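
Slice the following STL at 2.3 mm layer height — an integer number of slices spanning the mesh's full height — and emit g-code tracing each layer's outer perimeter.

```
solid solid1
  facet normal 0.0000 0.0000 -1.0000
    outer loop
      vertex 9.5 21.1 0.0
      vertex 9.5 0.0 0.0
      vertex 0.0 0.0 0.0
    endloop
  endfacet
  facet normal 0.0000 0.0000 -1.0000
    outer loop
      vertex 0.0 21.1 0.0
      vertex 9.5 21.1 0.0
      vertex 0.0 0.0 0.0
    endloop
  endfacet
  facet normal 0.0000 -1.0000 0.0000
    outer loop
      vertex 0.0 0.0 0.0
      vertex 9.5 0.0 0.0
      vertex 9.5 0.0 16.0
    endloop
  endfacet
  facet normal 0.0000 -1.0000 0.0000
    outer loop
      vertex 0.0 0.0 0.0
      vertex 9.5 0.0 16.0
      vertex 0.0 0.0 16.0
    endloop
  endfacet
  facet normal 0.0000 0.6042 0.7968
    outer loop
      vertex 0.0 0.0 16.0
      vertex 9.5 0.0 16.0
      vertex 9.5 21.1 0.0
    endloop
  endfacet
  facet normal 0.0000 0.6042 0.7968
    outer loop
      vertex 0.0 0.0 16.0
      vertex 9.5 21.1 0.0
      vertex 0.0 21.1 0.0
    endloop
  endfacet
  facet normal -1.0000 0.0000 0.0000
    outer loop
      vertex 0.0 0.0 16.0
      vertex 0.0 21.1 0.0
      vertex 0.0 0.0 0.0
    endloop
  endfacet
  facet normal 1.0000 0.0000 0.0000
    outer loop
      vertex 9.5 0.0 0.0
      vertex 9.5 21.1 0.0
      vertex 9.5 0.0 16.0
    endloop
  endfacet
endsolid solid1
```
; perimeter-only toolpath
G21 ; units = mm
G90 ; absolute positioning
G28 ; home
; layer 1
G0 Z2.3
G0 X0.0 Y0.0
G1 X9.5 Y0.0
G1 X9.5 Y18.1
G1 X0.0 Y18.1
G1 X0.0 Y0.0
; layer 2
G0 Z4.6
G0 X0.0 Y0.0
G1 X9.5 Y0.0
G1 X9.5 Y15.1
G1 X0.0 Y15.1
G1 X0.0 Y0.0
; layer 3
G0 Z6.9
G0 X0.0 Y0.0
G1 X9.5 Y0.0
G1 X9.5 Y12.1
G1 X0.0 Y12.1
G1 X0.0 Y0.0
; layer 4
G0 Z9.1
G0 X0.0 Y0.0
G1 X9.5 Y0.0
G1 X9.5 Y9.0
G1 X0.0 Y9.0
G1 X0.0 Y0.0
; layer 5
G0 Z11.4
G0 X0.0 Y0.0
G1 X9.5 Y0.0
G1 X9.5 Y6.0
G1 X0.0 Y6.0
G1 X0.0 Y0.0
; layer 6
G0 Z13.7
G0 X0.0 Y0.0
G1 X9.5 Y0.0
G1 X9.5 Y3.0
G1 X0.0 Y3.0
G1 X0.0 Y0.0
M2 ; end

The solid is a wedge (ramp): 9.5 × 21.1 mm base, rising to 16 mm along the y=0 edge and sloping linearly to z=0 at y=21.1. Slicing at Δz = 2.3 mm — 7 equal slices spanning the solid's height, so layer i sits at z = i·h/7 — gives 6 non-empty perimeters. Each is a 4-segment closed polygon; G0 lifts to the layer z and rapids to the start vertex, then G1 traces the edges. The cross-section shrinks linearly with z (the slice at the apex is degenerate and omitted).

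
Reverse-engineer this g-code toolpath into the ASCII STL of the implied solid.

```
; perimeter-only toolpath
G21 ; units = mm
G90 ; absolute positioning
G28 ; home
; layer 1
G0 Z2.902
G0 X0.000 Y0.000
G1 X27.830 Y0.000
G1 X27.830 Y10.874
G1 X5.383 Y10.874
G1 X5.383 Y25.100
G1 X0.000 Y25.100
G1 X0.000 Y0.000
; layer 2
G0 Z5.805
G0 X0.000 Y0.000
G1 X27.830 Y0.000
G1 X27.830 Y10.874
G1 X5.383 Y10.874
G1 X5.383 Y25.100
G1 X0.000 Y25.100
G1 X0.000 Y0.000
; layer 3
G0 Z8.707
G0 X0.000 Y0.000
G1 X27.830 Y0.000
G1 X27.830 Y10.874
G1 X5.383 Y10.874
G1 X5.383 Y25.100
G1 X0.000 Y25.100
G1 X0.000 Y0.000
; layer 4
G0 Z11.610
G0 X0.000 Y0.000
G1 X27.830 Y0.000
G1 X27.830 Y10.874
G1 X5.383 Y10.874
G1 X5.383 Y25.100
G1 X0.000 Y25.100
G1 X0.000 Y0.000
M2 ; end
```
solid part
  facet normal 0.0000 0.0000 -1.0000
    outer loop
      vertex 27.830 10.874 0.000
      vertex 27.830 0.000 0.000
      vertex 0.000 0.000 0.000
    endloop
  endfacet
  facet normal 0.0000 0.0000 -1.0000
    outer loop
      vertex 5.383 10.874 0.000
      vertex 27.830 10.874 0.000
      vertex 0.000 0.000 0.000
    endloop
  endfacet
  facet normal 0.0000 0.0000 -1.0000
    outer loop
      vertex 5.383 25.100 0.000
      vertex 5.383 10.874 0.000
      vertex 0.000 0.000 0.000
    endloop
  endfacet
  facet normal 0.0000 0.0000 -1.0000
    outer loop
      vertex 0.000 25.100 0.000
      vertex 5.383 25.100 0.000
      vertex 0.000 0.000 0.000
    endloop
  endfacet
  facet normal 0.0000 0.0000 1.0000
    outer loop
      vertex 0.000 0.000 11.610
      vertex 27.830 0.000 11.610
      vertex 27.830 10.874 11.610
    endloop
  endfacet
  facet normal 0.0000 0.0000 1.0000
    outer loop
      vertex 0.000 0.000 11.610
      vertex 27.830 10.874 11.610
      vertex 5.383 10.874 11.610
    endloop
  endfacet
  facet normal 0.0000 0.0000 1.0000
    outer loop
      vertex 0.000 0.000 11.610
      vertex 5.383 10.874 11.610
      vertex 5.383 25.100 11.610
    endloop
  endfacet
  facet normal 0.0000 0.0000 1.0000
    outer loop
      vertex 0.000 0.000 11.610
      vertex 5.383 25.100 11.610
      vertex 0.000 25.100 11.610
    endloop
  endfacet
  facet normal 0.0000 -1.0000 0.0000
    outer loop
      vertex 0.000 0.000 0.000
      vertex 27.830 0.000 0.000
      vertex 27.830 0.000 11.610
    endloop
  endfacet
  facet normal 0.0000 -1.0000 0.0000
    outer loop
      vertex 0.000 0.000 0.000
      vertex 27.830 0.000 11.610
      vertex 0.000 0.000 11.610
    endloop
  endfacet
  facet normal 1.0000 0.0000 0.0000
    outer loop
      vertex 27.830 0.000 0.000
      vertex 27.830 10.874 0.000
      vertex 27.830 10.874 11.610
    endloop
  endfacet
  facet normal 1.0000 0.0000 0.0000
    outer loop
      vertex 27.830 0.000 0.000
      vertex 27.830 10.874 11.610
      vertex 27.830 0.000 11.610
    endloop
  endfacet
  facet normal 0.0000 1.0000 0.0000
    outer loop
      vertex 27.830 10.874 0.000
      vertex 5.383 10.874 0.000
      vertex 5.383 10.874 11.610
    endloop
  endfacet
  facet normal 0.0000 1.0000 0.0000
    outer loop
      vertex 27.830 10.874 0.000
      vertex 5.383 10.874 11.610
      vertex 27.830 10.874 11.610
    endloop
  endfacet
  facet normal 1.0000 0.0000 0.0000
    outer loop
      vertex 5.383 10.874 0.000
      vertex 5.383 25.100 0.000
      vertex 5.383 25.100 11.610
    endloop
  endfacet
  facet normal 1.0000 0.0000 0.0000
    outer loop
      vertex 5.383 10.874 0.000
      vertex 5.383 25.100 11.610
      vertex 5.383 10.874 11.610
    endloop
  endfacet
  facet normal 0.0000 1.0000 0.0000
    outer loop
      vertex 5.383 25.100 0.000
      vertex 0.000 25.100 0.000
      vertex 0.000 25.100 11.610
    endloop
  endfacet
  facet normal 0.0000 1.0000 0.0000
    outer loop
      vertex 5.383 25.100 0.000
      vertex 0.000 25.100 11.610
      vertex 5.383 25.100 11.610
    endloop
  endfacet
  facet normal -1.0000 0.0000 0.0000
    outer loop
      vertex 0.000 25.100 0.000
      vertex 0.000 0.000 0.000
      vertex 0.000 0.000 11.610
    endloop
  endfacet
  facet normal -1.0000 0.0000 0.0000
    outer loop
      vertex 0.000 25.100 0.000
      vertex 0.000 0.000 11.610
      vertex 0.000 25.100 11.610
    endloop
  endfacet
endsolid part

The G0 Z moves step by Δz≈2.902 mm. Every layer's G1 loop is the same polygon, so the solid is a straight extrusion of it from z=0 to z≈11.6. Closing with flat bottom and top caps and triangulating gives 20 facets — an L-shaped prism: outer 27.8 × 25.1 mm, arm thicknesses ≈ 10.9 mm (horizontal) and 5.38 mm (vertical), extruded 11.6 mm in z.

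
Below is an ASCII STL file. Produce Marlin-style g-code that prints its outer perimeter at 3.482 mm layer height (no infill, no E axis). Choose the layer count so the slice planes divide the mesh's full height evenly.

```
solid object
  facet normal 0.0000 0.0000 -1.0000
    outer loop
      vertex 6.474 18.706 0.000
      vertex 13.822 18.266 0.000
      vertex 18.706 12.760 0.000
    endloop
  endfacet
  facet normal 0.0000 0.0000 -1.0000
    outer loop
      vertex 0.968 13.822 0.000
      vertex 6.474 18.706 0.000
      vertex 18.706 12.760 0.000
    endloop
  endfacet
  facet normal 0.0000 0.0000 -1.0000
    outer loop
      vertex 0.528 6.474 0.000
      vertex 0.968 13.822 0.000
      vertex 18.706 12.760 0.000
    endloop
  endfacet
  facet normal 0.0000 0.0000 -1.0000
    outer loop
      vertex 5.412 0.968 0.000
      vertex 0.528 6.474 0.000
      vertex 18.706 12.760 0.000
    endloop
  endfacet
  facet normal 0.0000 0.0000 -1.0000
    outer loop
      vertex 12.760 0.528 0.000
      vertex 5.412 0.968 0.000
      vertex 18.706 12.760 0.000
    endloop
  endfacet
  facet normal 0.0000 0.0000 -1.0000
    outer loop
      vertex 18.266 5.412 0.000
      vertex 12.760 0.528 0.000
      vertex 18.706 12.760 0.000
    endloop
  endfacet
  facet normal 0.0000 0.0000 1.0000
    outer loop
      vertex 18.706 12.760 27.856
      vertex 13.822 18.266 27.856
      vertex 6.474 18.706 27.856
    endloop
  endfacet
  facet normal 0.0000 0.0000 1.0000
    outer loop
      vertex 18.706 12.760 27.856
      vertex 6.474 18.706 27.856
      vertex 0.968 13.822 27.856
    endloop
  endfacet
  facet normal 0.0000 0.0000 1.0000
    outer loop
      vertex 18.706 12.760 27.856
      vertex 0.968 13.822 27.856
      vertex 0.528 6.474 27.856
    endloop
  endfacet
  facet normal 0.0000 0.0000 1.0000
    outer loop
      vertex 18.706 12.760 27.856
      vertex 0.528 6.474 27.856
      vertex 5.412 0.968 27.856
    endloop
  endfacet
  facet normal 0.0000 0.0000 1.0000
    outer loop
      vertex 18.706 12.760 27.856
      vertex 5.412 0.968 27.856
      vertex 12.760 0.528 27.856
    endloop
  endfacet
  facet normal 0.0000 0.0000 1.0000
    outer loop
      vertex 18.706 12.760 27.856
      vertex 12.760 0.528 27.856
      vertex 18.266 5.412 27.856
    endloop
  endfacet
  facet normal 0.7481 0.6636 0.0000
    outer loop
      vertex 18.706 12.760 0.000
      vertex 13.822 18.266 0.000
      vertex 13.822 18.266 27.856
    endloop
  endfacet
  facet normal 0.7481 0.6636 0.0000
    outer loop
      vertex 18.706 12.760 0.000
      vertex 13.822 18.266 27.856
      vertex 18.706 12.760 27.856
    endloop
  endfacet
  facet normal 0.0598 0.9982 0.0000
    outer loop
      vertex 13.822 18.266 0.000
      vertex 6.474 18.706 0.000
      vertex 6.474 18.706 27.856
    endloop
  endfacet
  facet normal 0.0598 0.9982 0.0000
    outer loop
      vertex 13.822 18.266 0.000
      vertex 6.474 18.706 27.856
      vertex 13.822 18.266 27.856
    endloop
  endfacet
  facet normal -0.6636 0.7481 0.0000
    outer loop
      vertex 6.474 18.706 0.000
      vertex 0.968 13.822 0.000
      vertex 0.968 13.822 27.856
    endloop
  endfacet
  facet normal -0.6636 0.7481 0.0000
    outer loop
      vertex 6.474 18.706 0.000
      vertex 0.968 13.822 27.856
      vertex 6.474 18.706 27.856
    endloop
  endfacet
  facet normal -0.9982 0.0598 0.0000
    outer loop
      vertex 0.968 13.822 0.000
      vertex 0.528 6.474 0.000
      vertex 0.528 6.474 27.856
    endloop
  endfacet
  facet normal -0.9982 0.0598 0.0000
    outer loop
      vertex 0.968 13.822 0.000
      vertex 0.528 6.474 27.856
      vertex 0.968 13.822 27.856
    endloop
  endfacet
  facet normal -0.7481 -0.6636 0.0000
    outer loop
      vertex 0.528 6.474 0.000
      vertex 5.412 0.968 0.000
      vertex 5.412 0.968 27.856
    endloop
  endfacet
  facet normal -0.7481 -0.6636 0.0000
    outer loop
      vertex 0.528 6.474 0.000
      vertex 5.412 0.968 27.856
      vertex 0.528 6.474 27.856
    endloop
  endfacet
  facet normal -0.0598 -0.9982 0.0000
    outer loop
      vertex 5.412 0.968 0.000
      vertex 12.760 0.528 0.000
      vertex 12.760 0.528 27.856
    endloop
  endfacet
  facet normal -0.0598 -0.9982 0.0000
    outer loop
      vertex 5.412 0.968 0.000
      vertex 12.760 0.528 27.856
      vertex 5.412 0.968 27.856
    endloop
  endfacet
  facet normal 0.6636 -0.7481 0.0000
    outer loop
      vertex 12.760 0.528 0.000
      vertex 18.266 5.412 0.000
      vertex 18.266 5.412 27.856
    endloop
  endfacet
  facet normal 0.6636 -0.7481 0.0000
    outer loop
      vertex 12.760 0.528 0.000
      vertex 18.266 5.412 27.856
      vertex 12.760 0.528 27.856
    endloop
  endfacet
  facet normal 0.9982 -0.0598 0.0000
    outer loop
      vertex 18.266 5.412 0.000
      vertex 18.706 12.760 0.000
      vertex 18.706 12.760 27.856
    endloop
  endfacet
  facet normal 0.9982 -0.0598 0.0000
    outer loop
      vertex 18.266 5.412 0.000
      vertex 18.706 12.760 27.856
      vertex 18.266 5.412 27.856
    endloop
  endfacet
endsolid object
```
; perimeter-only toolpath
G21 ; units = mm
G90 ; absolute positioning
G28 ; home
; layer 1
G0 Z3.482
G0 X18.706 Y12.760
G1 X13.822 Y18.266
G1 X6.474 Y18.706
G1 X0.968 Y13.822
G1 X0.528 Y6.474
G1 X5.412 Y0.968
G1 X12.760 Y0.528
G1 X18.266 Y5.412
G1 X18.706 Y12.760
; layer 2
G0 Z6.964
G0 X18.706 Y12.760
G1 X13.822 Y18.266
G1 X6.474 Y18.706
G1 X0.968 Y13.822
G1 X0.528 Y6.474
G1 X5.412 Y0.968
G1 X12.760 Y0.528
G1 X18.266 Y5.412
G1 X18.706 Y12.760
; layer 3
G0 Z10.446
G0 X18.706 Y12.760
G1 X13.822 Y18.266
G1 X6.474 Y18.706
G1 X0.968 Y13.822
G1 X0.528 Y6.474
G1 X5.412 Y0.968
G1 X12.760 Y0.528
G1 X18.266 Y5.412
G1 X18.706 Y12.760
; layer 4
G0 Z13.928
G0 X18.706 Y12.760
G1 X13.822 Y18.266
G1 X6.474 Y18.706
G1 X0.968 Y13.822
G1 X0.528 Y6.474
G1 X5.412 Y0.968
G1 X12.760 Y0.528
G1 X18.266 Y5.412
G1 X18.706 Y12.760
; layer 5
G0 Z17.410
G0 X18.706 Y12.760
G1 X13.822 Y18.266
G1 X6.474 Y18.706
G1 X0.968 Y13.822
G1 X0.528 Y6.474
G1 X5.412 Y0.968
G1 X12.760 Y0.528
G1 X18.266 Y5.412
G1 X18.706 Y12.760
; layer 6
G0 Z20.892
G0 X18.706 Y12.760
G1 X13.822 Y18.266
G1 X6.474 Y18.706
G1 X0.968 Y13.822
G1 X0.528 Y6.474
G1 X5.412 Y0.968
G1 X12.760 Y0.528
G1 X18.266 Y5.412
G1 X18.706 Y12.760
; layer 7
G0 Z24.374
G0 X18.706 Y12.760
G1 X13.822 Y18.266
G1 X6.474 Y18.706
G1 X0.968 Y13.822
G1 X0.528 Y6.474
G1 X5.412 Y0.968
G1 X12.760 Y0.528
G1 X18.266 Y5.412
G1 X18.706 Y12.760
; layer 8
G0 Z27.856
G0 X18.706 Y12.760
G1 X13.822 Y18.266
G1 X6.474 Y18.706
G1 X0.968 Y13.822
G1 X0.528 Y6.474
G1 X5.412 Y0.968
G1 X12.760 Y0.528
G1 X18.266 Y5.412
G1 X18.706 Y12.760
M2 ; end

The solid is a regular 8-sided prism (a cylinder approximated with 8 flat sides), circumscribed radius ≈ 9.62 mm, height ≈ 27.9 mm. Slicing at Δz = 3.482 mm — 8 equal slices spanning the solid's height, so layer i sits at z = i·h/8 — gives 8 non-empty perimeters. Each is a 8-segment closed polygon; G0 lifts to the layer z and rapids to the start vertex, then G1 traces the edges.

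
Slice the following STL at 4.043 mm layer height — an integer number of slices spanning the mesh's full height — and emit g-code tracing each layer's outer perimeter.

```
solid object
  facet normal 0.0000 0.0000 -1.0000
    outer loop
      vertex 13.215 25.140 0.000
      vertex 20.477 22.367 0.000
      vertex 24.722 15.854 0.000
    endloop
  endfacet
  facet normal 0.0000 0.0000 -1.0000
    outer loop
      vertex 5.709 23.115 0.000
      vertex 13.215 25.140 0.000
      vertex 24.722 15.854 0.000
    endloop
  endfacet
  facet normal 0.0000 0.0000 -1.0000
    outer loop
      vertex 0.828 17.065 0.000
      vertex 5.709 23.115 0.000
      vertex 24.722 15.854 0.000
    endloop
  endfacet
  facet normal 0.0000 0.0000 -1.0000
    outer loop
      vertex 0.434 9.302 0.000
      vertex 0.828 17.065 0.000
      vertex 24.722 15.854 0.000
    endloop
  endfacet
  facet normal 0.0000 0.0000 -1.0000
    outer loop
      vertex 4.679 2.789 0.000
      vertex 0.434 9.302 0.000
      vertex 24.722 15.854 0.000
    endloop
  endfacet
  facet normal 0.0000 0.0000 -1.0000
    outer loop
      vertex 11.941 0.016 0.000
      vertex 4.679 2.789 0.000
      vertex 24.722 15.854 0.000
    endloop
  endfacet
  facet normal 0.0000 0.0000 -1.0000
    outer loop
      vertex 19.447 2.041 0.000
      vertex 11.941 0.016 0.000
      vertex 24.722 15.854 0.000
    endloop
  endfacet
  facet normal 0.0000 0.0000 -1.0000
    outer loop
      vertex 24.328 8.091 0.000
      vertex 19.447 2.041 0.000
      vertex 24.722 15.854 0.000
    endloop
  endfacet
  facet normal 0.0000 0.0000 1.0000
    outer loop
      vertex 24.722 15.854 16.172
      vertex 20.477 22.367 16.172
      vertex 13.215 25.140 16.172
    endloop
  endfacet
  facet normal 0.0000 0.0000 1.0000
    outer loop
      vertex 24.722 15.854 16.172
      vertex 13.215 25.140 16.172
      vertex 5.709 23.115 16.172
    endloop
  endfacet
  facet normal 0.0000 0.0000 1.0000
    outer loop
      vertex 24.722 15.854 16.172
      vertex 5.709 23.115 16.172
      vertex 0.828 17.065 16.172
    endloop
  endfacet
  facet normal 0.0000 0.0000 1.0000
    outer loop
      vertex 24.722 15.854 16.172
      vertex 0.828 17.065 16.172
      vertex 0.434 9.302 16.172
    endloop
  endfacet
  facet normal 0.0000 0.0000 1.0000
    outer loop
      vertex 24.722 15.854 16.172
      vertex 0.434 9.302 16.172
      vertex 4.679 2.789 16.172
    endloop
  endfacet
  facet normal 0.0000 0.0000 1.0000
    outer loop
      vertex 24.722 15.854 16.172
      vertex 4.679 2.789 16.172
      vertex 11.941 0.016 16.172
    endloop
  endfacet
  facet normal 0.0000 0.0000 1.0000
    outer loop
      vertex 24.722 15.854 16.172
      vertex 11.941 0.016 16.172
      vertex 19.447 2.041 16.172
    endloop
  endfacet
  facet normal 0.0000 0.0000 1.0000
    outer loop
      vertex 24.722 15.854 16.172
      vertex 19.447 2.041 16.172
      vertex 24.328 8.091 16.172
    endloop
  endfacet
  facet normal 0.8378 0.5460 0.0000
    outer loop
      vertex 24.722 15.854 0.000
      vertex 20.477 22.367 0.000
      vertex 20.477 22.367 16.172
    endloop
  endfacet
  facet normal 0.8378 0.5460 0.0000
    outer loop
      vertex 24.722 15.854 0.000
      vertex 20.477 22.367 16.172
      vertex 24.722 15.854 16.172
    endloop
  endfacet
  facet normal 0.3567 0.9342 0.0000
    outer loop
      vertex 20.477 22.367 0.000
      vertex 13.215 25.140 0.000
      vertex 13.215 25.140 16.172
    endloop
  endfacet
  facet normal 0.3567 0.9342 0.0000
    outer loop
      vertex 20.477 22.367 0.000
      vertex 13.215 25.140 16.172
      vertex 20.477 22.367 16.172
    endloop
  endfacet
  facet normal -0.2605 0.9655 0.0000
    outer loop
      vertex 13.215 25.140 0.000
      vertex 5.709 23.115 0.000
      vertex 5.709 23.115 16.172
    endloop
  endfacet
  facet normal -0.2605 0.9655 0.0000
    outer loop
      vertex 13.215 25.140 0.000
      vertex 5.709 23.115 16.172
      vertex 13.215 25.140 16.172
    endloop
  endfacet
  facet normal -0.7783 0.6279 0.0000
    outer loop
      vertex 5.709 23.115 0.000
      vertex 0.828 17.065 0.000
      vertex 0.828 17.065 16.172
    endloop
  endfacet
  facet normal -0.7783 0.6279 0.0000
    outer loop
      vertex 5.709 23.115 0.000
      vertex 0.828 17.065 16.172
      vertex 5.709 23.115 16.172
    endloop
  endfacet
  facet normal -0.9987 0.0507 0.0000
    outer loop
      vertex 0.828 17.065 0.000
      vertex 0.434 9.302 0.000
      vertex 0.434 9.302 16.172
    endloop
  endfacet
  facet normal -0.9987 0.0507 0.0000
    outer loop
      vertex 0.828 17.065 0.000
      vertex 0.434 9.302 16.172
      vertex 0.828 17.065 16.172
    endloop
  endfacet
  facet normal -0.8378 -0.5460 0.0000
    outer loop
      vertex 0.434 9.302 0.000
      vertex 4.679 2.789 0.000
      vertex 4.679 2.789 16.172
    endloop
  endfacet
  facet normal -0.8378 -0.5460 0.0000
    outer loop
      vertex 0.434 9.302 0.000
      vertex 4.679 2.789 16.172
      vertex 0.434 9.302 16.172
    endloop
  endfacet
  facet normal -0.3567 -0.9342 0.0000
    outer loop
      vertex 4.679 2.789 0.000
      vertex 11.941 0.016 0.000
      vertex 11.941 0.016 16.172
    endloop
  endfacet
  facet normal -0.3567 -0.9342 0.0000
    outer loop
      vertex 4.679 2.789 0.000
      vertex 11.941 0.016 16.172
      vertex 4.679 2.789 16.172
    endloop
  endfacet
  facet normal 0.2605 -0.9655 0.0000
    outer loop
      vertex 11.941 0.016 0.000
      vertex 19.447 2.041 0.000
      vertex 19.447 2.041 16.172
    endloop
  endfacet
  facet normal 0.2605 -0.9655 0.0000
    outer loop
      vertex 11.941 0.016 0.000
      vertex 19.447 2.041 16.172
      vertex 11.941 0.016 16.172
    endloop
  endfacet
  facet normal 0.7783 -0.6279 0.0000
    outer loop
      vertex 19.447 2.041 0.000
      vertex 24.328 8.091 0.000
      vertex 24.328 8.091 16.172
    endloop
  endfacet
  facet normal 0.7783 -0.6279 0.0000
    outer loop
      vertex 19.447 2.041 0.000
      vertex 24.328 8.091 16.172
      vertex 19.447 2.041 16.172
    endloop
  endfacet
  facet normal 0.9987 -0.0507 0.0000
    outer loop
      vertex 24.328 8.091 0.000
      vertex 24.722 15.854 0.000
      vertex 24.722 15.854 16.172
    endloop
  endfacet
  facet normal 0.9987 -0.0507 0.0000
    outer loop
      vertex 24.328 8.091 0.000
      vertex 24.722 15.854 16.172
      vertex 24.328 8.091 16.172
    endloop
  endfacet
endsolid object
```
; perimeter-only toolpath
G21 ; units = mm
G90 ; absolute positioning
G28 ; home
; layer 1
G0 Z4.043
G0 X24.722 Y15.854
G1 X20.477 Y22.367
G1 X13.215 Y25.140
G1 X5.709 Y23.115
G1 X0.828 Y17.065
G1 X0.434 Y9.302
G1 X4.679 Y2.789
G1 X11.941 Y0.016
G1 X19.447 Y2.041
G1 X24.328 Y8.091
G1 X24.722 Y15.854
; layer 2
G0 Z8.086
G0 X24.722 Y15.854
G1 X20.477 Y22.367
G1 X13.215 Y25.140
G1 X5.709 Y23.115
G1 X0.828 Y17.065
G1 X0.434 Y9.302
G1 X4.679 Y2.789
G1 X11.941 Y0.016
G1 X19.447 Y2.041
G1 X24.328 Y8.091
G1 X24.722 Y15.854
; layer 3
G0 Z12.129
G0 X24.722 Y15.854
G1 X20.477 Y22.367
G1 X13.215 Y25.140
G1 X5.709 Y23.115
G1 X0.828 Y17.065
G1 X0.434 Y9.302
G1 X4.679 Y2.789
G1 X11.941 Y0.016
G1 X19.447 Y2.041
G1 X24.328 Y8.091
G1 X24.722 Y15.854
; layer 4
G0 Z16.172
G0 X24.722 Y15.854
G1 X20.477 Y22.367
G1 X13.215 Y25.140
G1 X5.709 Y23.115
G1 X0.828 Y17.065
G1 X0.434 Y9.302
G1 X4.679 Y2.789
G1 X11.941 Y0.016
G1 X19.447 Y2.041
G1 X24.328 Y8.091
G1 X24.722 Y15.854
M2 ; end

The solid is a regular 10-sided prism (a cylinder approximated with 10 flat sides), circumscribed radius ≈ 12.6 mm, height ≈ 16.2 mm. Slicing at Δz = 4.043 mm — 4 equal slices spanning the solid's height, so layer i sits at z = i·h/4 — gives 4 non-empty perimeters. Each is a 10-segment closed polygon; G0 lifts to the layer z and rapids to the start vertex, then G1 traces the edges.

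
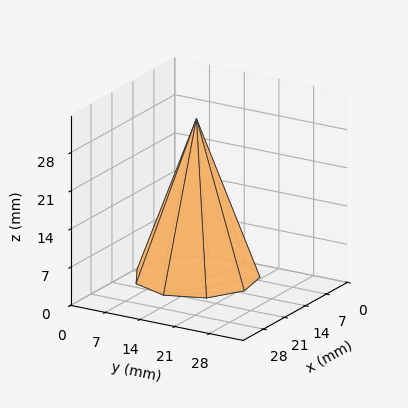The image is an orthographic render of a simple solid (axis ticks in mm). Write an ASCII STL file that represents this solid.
Reading the render: the shape is a regular 9-sided pyramid, base circumscribed radius ≈ 11 mm, apex at z ≈ 29 mm (dimensions read to the nearest mm from the axis ticks). For the STL, each face is triangulated and given an outward normal.

solid part
  facet normal 0.0000 0.0000 -1.0000
    outer loop
      vertex 12.9 21.8 0.0
      vertex 19.4 18.1 0.0
      vertex 22.0 11.0 0.0
    endloop
  endfacet
  facet normal 0.0000 0.0000 -1.0000
    outer loop
      vertex 5.5 20.5 0.0
      vertex 12.9 21.8 0.0
      vertex 22.0 11.0 0.0
    endloop
  endfacet
  facet normal 0.0000 0.0000 -1.0000
    outer loop
      vertex 0.7 14.8 0.0
      vertex 5.5 20.5 0.0
      vertex 22.0 11.0 0.0
    endloop
  endfacet
  facet normal 0.0000 0.0000 -1.0000
    outer loop
      vertex 0.7 7.2 0.0
      vertex 0.7 14.8 0.0
      vertex 22.0 11.0 0.0
    endloop
  endfacet
  facet normal 0.0000 0.0000 -1.0000
    outer loop
      vertex 5.5 1.5 0.0
      vertex 0.7 7.2 0.0
      vertex 22.0 11.0 0.0
    endloop
  endfacet
  facet normal 0.0000 0.0000 -1.0000
    outer loop
      vertex 12.9 0.2 0.0
      vertex 5.5 1.5 0.0
      vertex 22.0 11.0 0.0
    endloop
  endfacet
  facet normal 0.0000 0.0000 -1.0000
    outer loop
      vertex 19.4 3.9 0.0
      vertex 12.9 0.2 0.0
      vertex 22.0 11.0 0.0
    endloop
  endfacet
  facet normal 0.8846 0.3239 0.3355
    outer loop
      vertex 22.0 11.0 0.0
      vertex 19.4 18.1 0.0
      vertex 11.0 11.0 29.0
    endloop
  endfacet
  facet normal 0.4660 0.8187 0.3354
    outer loop
      vertex 19.4 18.1 0.0
      vertex 12.9 21.8 0.0
      vertex 11.0 11.0 29.0
    endloop
  endfacet
  facet normal -0.1630 0.9280 0.3349
    outer loop
      vertex 12.9 21.8 0.0
      vertex 5.5 20.5 0.0
      vertex 11.0 11.0 29.0
    endloop
  endfacet
  facet normal -0.7206 0.6068 0.3354
    outer loop
      vertex 5.5 20.5 0.0
      vertex 0.7 14.8 0.0
      vertex 11.0 11.0 29.0
    endloop
  endfacet
  facet normal -0.9423 0.0000 0.3347
    outer loop
      vertex 0.7 14.8 0.0
      vertex 0.7 7.2 0.0
      vertex 11.0 11.0 29.0
    endloop
  endfacet
  facet normal -0.7206 -0.6068 0.3354
    outer loop
      vertex 0.7 7.2 0.0
      vertex 5.5 1.5 0.0
      vertex 11.0 11.0 29.0
    endloop
  endfacet
  facet normal -0.1630 -0.9280 0.3349
    outer loop
      vertex 5.5 1.5 0.0
      vertex 12.9 0.2 0.0
      vertex 11.0 11.0 29.0
    endloop
  endfacet
  facet normal 0.4660 -0.8187 0.3354
    outer loop
      vertex 12.9 0.2 0.0
      vertex 19.4 3.9 0.0
      vertex 11.0 11.0 29.0
    endloop
  endfacet
  facet normal 0.8846 -0.3239 0.3355
    outer loop
      vertex 19.4 3.9 0.0
      vertex 22.0 11.0 0.0
      vertex 11.0 11.0 29.0
    endloop
  endfacet
endsolid part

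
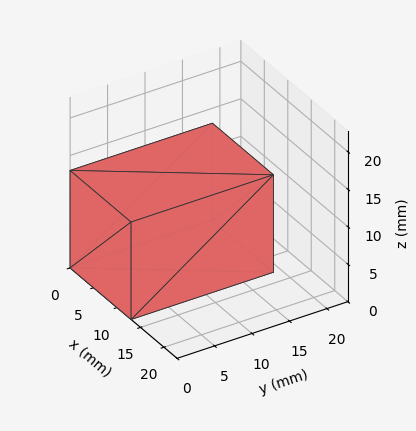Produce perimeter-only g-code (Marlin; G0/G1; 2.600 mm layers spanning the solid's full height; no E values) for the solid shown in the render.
Reading the render: the shape is a rectangular box, roughly 13 × 19 mm footprint and 13 mm tall (dimensions read to the nearest mm from the axis ticks). For the g-code, the solid's height is divided into equal slices at the stated Δz and each level perimeter traced with G1 moves after a G0 lift.

; perimeter-only toolpath
G21 ; units = mm
G90 ; absolute positioning
G28 ; home
; layer 1
G0 Z2.600
G0 X0.000 Y0.000
G1 X13.000 Y0.000
G1 X13.000 Y19.000
G1 X0.000 Y19.000
G1 X0.000 Y0.000
; layer 2
G0 Z5.200
G0 X0.000 Y0.000
G1 X13.000 Y0.000
G1 X13.000 Y19.000
G1 X0.000 Y19.000
G1 X0.000 Y0.000
; layer 3
G0 Z7.800
G0 X0.000 Y0.000
G1 X13.000 Y0.000
G1 X13.000 Y19.000
G1 X0.000 Y19.000
G1 X0.000 Y0.000
; layer 4
G0 Z10.400
G0 X0.000 Y0.000
G1 X13.000 Y0.000
G1 X13.000 Y19.000
G1 X0.000 Y19.000
G1 X0.000 Y0.000
; layer 5
G0 Z13.000
G0 X0.000 Y0.000
G1 X13.000 Y0.000
G1 X13.000 Y19.000
G1 X0.000 Y19.000
G1 X0.000 Y0.000
M2 ; end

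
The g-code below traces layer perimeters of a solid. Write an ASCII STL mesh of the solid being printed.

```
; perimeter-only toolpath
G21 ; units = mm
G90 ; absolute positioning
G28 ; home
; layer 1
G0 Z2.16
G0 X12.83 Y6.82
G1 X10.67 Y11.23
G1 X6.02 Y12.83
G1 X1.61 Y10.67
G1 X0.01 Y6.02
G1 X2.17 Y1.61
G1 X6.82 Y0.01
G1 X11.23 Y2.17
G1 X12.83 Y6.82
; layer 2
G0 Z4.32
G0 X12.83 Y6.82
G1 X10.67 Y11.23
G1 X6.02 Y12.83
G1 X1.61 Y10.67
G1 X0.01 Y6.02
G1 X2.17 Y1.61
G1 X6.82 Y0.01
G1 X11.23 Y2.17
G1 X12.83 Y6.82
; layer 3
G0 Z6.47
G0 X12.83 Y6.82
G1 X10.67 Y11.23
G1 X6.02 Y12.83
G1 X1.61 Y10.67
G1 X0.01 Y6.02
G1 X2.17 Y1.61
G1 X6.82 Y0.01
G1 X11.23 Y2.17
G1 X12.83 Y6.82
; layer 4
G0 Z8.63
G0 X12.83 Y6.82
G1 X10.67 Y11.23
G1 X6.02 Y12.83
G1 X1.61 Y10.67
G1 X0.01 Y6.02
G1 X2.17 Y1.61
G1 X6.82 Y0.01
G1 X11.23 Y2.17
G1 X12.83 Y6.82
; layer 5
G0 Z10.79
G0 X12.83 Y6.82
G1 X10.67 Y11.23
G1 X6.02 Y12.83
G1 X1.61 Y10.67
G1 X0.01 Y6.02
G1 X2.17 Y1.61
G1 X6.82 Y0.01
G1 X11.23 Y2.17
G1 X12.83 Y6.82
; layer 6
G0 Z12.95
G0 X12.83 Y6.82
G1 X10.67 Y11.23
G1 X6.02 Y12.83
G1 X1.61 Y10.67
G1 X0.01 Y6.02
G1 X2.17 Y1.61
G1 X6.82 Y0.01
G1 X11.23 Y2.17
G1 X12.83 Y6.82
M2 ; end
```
solid part
  facet normal 0.0000 0.0000 -1.0000
    outer loop
      vertex 6.02 12.83 0.00
      vertex 10.67 11.23 0.00
      vertex 12.83 6.82 0.00
    endloop
  endfacet
  facet normal 0.0000 0.0000 -1.0000
    outer loop
      vertex 1.61 10.67 0.00
      vertex 6.02 12.83 0.00
      vertex 12.83 6.82 0.00
    endloop
  endfacet
  facet normal 0.0000 0.0000 -1.0000
    outer loop
      vertex 0.01 6.02 0.00
      vertex 1.61 10.67 0.00
      vertex 12.83 6.82 0.00
    endloop
  endfacet
  facet normal 0.0000 0.0000 -1.0000
    outer loop
      vertex 2.17 1.61 0.00
      vertex 0.01 6.02 0.00
      vertex 12.83 6.82 0.00
    endloop
  endfacet
  facet normal 0.0000 0.0000 -1.0000
    outer loop
      vertex 6.82 0.01 0.00
      vertex 2.17 1.61 0.00
      vertex 12.83 6.82 0.00
    endloop
  endfacet
  facet normal 0.0000 0.0000 -1.0000
    outer loop
      vertex 11.23 2.17 0.00
      vertex 6.82 0.01 0.00
      vertex 12.83 6.82 0.00
    endloop
  endfacet
  facet normal 0.0000 0.0000 1.0000
    outer loop
      vertex 12.83 6.82 12.95
      vertex 10.67 11.23 12.95
      vertex 6.02 12.83 12.95
    endloop
  endfacet
  facet normal 0.0000 0.0000 1.0000
    outer loop
      vertex 12.83 6.82 12.95
      vertex 6.02 12.83 12.95
      vertex 1.61 10.67 12.95
    endloop
  endfacet
  facet normal 0.0000 0.0000 1.0000
    outer loop
      vertex 12.83 6.82 12.95
      vertex 1.61 10.67 12.95
      vertex 0.01 6.02 12.95
    endloop
  endfacet
  facet normal 0.0000 0.0000 1.0000
    outer loop
      vertex 12.83 6.82 12.95
      vertex 0.01 6.02 12.95
      vertex 2.17 1.61 12.95
    endloop
  endfacet
  facet normal 0.0000 0.0000 1.0000
    outer loop
      vertex 12.83 6.82 12.95
      vertex 2.17 1.61 12.95
      vertex 6.82 0.01 12.95
    endloop
  endfacet
  facet normal 0.0000 0.0000 1.0000
    outer loop
      vertex 12.83 6.82 12.95
      vertex 6.82 0.01 12.95
      vertex 11.23 2.17 12.95
    endloop
  endfacet
  facet normal 0.8981 0.4399 0.0000
    outer loop
      vertex 12.83 6.82 0.00
      vertex 10.67 11.23 0.00
      vertex 10.67 11.23 12.95
    endloop
  endfacet
  facet normal 0.8981 0.4399 0.0000
    outer loop
      vertex 12.83 6.82 0.00
      vertex 10.67 11.23 12.95
      vertex 12.83 6.82 12.95
    endloop
  endfacet
  facet normal 0.3254 0.9456 0.0000
    outer loop
      vertex 10.67 11.23 0.00
      vertex 6.02 12.83 0.00
      vertex 6.02 12.83 12.95
    endloop
  endfacet
  facet normal 0.3254 0.9456 0.0000
    outer loop
      vertex 10.67 11.23 0.00
      vertex 6.02 12.83 12.95
      vertex 10.67 11.23 12.95
    endloop
  endfacet
  facet normal -0.4399 0.8981 0.0000
    outer loop
      vertex 6.02 12.83 0.00
      vertex 1.61 10.67 0.00
      vertex 1.61 10.67 12.95
    endloop
  endfacet
  facet normal -0.4399 0.8981 0.0000
    outer loop
      vertex 6.02 12.83 0.00
      vertex 1.61 10.67 12.95
      vertex 6.02 12.83 12.95
    endloop
  endfacet
  facet normal -0.9456 0.3254 0.0000
    outer loop
      vertex 1.61 10.67 0.00
      vertex 0.01 6.02 0.00
      vertex 0.01 6.02 12.95
    endloop
  endfacet
  facet normal -0.9456 0.3254 0.0000
    outer loop
      vertex 1.61 10.67 0.00
      vertex 0.01 6.02 12.95
      vertex 1.61 10.67 12.95
    endloop
  endfacet
  facet normal -0.8981 -0.4399 0.0000
    outer loop
      vertex 0.01 6.02 0.00
      vertex 2.17 1.61 0.00
      vertex 2.17 1.61 12.95
    endloop
  endfacet
  facet normal -0.8981 -0.4399 0.0000
    outer loop
      vertex 0.01 6.02 0.00
      vertex 2.17 1.61 12.95
      vertex 0.01 6.02 12.95
    endloop
  endfacet
  facet normal -0.3254 -0.9456 0.0000
    outer loop
      vertex 2.17 1.61 0.00
      vertex 6.82 0.01 0.00
      vertex 6.82 0.01 12.95
    endloop
  endfacet
  facet normal -0.3254 -0.9456 0.0000
    outer loop
      vertex 2.17 1.61 0.00
      vertex 6.82 0.01 12.95
      vertex 2.17 1.61 12.95
    endloop
  endfacet
  facet normal 0.4399 -0.8981 0.0000
    outer loop
      vertex 6.82 0.01 0.00
      vertex 11.23 2.17 0.00
      vertex 11.23 2.17 12.95
    endloop
  endfacet
  facet normal 0.4399 -0.8981 0.0000
    outer loop
      vertex 6.82 0.01 0.00
      vertex 11.23 2.17 12.95
      vertex 6.82 0.01 12.95
    endloop
  endfacet
  facet normal 0.9456 -0.3254 0.0000
    outer loop
      vertex 11.23 2.17 0.00
      vertex 12.83 6.82 0.00
      vertex 12.83 6.82 12.95
    endloop
  endfacet
  facet normal 0.9456 -0.3254 0.0000
    outer loop
      vertex 11.23 2.17 0.00
      vertex 12.83 6.82 12.95
      vertex 11.23 2.17 12.95
    endloop
  endfacet
endsolid part

The G0 Z moves step by Δz≈2.16 mm. Every layer's G1 loop is the same polygon, so the solid is a straight extrusion of it from z=0 to z≈12.9. Closing with flat bottom and top caps and triangulating gives 28 facets — a regular 8-sided prism (a cylinder approximated with 8 flat sides), circumscribed radius ≈ 6.42 mm, height ≈ 12.9 mm.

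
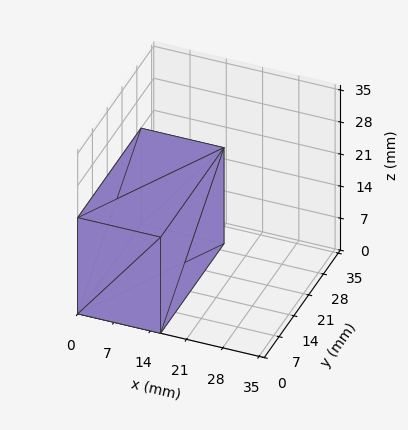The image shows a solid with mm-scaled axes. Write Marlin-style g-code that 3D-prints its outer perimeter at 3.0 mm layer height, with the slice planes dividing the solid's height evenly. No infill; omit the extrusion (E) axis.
Reading the render: the shape is a rectangular box, roughly 16 × 30 mm footprint and 21 mm tall (dimensions read to the nearest mm from the axis ticks). For the g-code, the solid's height is divided into equal slices at the stated Δz and each level perimeter traced with G1 moves after a G0 lift.

; perimeter-only toolpath
G21 ; units = mm
G90 ; absolute positioning
G28 ; home
; layer 1
G0 Z3.0
G0 X0.0 Y0.0
G1 X16.0 Y0.0
G1 X16.0 Y30.0
G1 X0.0 Y30.0
G1 X0.0 Y0.0
; layer 2
G0 Z6.0
G0 X0.0 Y0.0
G1 X16.0 Y0.0
G1 X16.0 Y30.0
G1 X0.0 Y30.0
G1 X0.0 Y0.0
; layer 3
G0 Z9.0
G0 X0.0 Y0.0
G1 X16.0 Y0.0
G1 X16.0 Y30.0
G1 X0.0 Y30.0
G1 X0.0 Y0.0
; layer 4
G0 Z12.0
G0 X0.0 Y0.0
G1 X16.0 Y0.0
G1 X16.0 Y30.0
G1 X0.0 Y30.0
G1 X0.0 Y0.0
; layer 5
G0 Z15.0
G0 X0.0 Y0.0
G1 X16.0 Y0.0
G1 X16.0 Y30.0
G1 X0.0 Y30.0
G1 X0.0 Y0.0
; layer 6
G0 Z18.0
G0 X0.0 Y0.0
G1 X16.0 Y0.0
G1 X16.0 Y30.0
G1 X0.0 Y30.0
G1 X0.0 Y0.0
; layer 7
G0 Z21.0
G0 X0.0 Y0.0
G1 X16.0 Y0.0
G1 X16.0 Y30.0
G1 X0.0 Y30.0
G1 X0.0 Y0.0
M2 ; end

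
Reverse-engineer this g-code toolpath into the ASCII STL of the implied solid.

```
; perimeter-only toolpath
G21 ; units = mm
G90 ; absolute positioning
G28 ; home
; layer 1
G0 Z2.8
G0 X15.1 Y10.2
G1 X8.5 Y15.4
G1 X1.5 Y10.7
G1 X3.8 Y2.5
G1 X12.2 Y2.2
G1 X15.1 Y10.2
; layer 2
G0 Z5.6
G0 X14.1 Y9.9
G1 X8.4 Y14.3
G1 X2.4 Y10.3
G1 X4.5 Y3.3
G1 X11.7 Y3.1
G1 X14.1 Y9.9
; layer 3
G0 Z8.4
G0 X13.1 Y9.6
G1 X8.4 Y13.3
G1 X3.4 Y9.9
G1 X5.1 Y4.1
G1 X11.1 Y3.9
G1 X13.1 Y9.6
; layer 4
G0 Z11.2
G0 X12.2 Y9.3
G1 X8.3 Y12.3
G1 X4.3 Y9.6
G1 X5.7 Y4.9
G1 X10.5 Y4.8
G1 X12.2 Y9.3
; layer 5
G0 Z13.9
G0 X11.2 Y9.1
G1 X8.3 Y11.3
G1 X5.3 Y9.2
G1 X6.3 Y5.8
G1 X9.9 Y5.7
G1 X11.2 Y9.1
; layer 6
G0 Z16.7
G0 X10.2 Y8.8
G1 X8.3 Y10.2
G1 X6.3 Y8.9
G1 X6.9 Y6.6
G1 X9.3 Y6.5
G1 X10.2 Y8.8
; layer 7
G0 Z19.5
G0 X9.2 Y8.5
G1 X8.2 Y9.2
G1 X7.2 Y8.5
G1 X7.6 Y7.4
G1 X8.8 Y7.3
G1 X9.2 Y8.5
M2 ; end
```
solid part
  facet normal 0.0000 0.0000 -1.0000
    outer loop
      vertex 0.5 11.0 0.0
      vertex 8.5 16.4 0.0
      vertex 16.1 10.5 0.0
    endloop
  endfacet
  facet normal 0.0000 0.0000 -1.0000
    outer loop
      vertex 3.2 1.7 0.0
      vertex 0.5 11.0 0.0
      vertex 16.1 10.5 0.0
    endloop
  endfacet
  facet normal 0.0000 0.0000 -1.0000
    outer loop
      vertex 12.8 1.4 0.0
      vertex 3.2 1.7 0.0
      vertex 16.1 10.5 0.0
    endloop
  endfacet
  facet normal 0.5876 0.7569 0.2862
    outer loop
      vertex 16.1 10.5 0.0
      vertex 8.5 16.4 0.0
      vertex 8.2 8.2 22.3
    endloop
  endfacet
  facet normal -0.5363 0.7945 0.2849
    outer loop
      vertex 8.5 16.4 0.0
      vertex 0.5 11.0 0.0
      vertex 8.2 8.2 22.3
    endloop
  endfacet
  facet normal -0.9207 -0.2673 0.2843
    outer loop
      vertex 0.5 11.0 0.0
      vertex 3.2 1.7 0.0
      vertex 8.2 8.2 22.3
    endloop
  endfacet
  facet normal -0.0299 -0.9578 0.2859
    outer loop
      vertex 3.2 1.7 0.0
      vertex 12.8 1.4 0.0
      vertex 8.2 8.2 22.3
    endloop
  endfacet
  facet normal 0.9010 -0.3267 0.2855
    outer loop
      vertex 12.8 1.4 0.0
      vertex 16.1 10.5 0.0
      vertex 8.2 8.2 22.3
    endloop
  endfacet
endsolid part

The G0 Z moves step by Δz≈2.8 mm. The G1 loops shrink linearly with z, so the solid tapers from its base footprint up to z≈22.3. Closing with a flat bottom cap and the tapered top and triangulating gives 8 facets — a regular 5-sided pyramid, base circumscribed radius ≈ 8.2 mm, apex at z ≈ 22.3 mm.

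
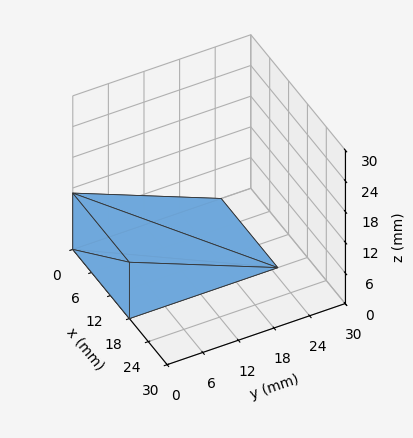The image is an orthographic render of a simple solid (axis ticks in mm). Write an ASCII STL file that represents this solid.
Reading the render: the shape is a wedge (ramp): 18 × 25 mm base, rising to 11 mm along the y=0 edge and sloping linearly to z=0 at y=25 (dimensions read to the nearest mm from the axis ticks). For the STL, each face is triangulated and given an outward normal.

solid part
  facet normal 0.0000 0.0000 -1.0000
    outer loop
      vertex 18.00 25.00 0.00
      vertex 18.00 0.00 0.00
      vertex 0.00 0.00 0.00
    endloop
  endfacet
  facet normal 0.0000 0.0000 -1.0000
    outer loop
      vertex 0.00 25.00 0.00
      vertex 18.00 25.00 0.00
      vertex 0.00 0.00 0.00
    endloop
  endfacet
  facet normal 0.0000 -1.0000 0.0000
    outer loop
      vertex 0.00 0.00 0.00
      vertex 18.00 0.00 0.00
      vertex 18.00 0.00 11.00
    endloop
  endfacet
  facet normal 0.0000 -1.0000 0.0000
    outer loop
      vertex 0.00 0.00 0.00
      vertex 18.00 0.00 11.00
      vertex 0.00 0.00 11.00
    endloop
  endfacet
  facet normal 0.0000 0.4027 0.9153
    outer loop
      vertex 0.00 0.00 11.00
      vertex 18.00 0.00 11.00
      vertex 18.00 25.00 0.00
    endloop
  endfacet
  facet normal 0.0000 0.4027 0.9153
    outer loop
      vertex 0.00 0.00 11.00
      vertex 18.00 25.00 0.00
      vertex 0.00 25.00 0.00
    endloop
  endfacet
  facet normal -1.0000 0.0000 0.0000
    outer loop
      vertex 0.00 0.00 11.00
      vertex 0.00 25.00 0.00
      vertex 0.00 0.00 0.00
    endloop
  endfacet
  facet normal 1.0000 0.0000 0.0000
    outer loop
      vertex 18.00 0.00 0.00
      vertex 18.00 25.00 0.00
      vertex 18.00 0.00 11.00
    endloop
  endfacet
endsolid part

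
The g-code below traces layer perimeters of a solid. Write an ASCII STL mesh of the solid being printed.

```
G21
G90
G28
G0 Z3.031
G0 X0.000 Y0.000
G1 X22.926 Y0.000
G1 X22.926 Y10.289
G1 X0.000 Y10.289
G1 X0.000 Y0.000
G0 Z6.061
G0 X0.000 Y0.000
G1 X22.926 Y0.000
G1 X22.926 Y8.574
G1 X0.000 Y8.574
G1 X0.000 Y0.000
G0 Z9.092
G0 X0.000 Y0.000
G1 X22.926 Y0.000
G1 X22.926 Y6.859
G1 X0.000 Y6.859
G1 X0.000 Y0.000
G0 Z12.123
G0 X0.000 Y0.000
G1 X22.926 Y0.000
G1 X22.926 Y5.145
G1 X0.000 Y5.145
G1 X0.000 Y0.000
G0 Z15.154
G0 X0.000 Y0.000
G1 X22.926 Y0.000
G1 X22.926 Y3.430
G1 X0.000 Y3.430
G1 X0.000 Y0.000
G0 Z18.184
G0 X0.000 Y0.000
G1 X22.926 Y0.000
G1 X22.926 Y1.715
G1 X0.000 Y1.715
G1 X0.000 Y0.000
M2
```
solid part
  facet normal 0.0000 0.0000 -1.0000
    outer loop
      vertex 22.926 12.004 0.000
      vertex 22.926 0.000 0.000
      vertex 0.000 0.000 0.000
    endloop
  endfacet
  facet normal 0.0000 0.0000 -1.0000
    outer loop
      vertex 0.000 12.004 0.000
      vertex 22.926 12.004 0.000
      vertex 0.000 0.000 0.000
    endloop
  endfacet
  facet normal 0.0000 -1.0000 0.0000
    outer loop
      vertex 0.000 0.000 0.000
      vertex 22.926 0.000 0.000
      vertex 22.926 0.000 21.215
    endloop
  endfacet
  facet normal 0.0000 -1.0000 0.0000
    outer loop
      vertex 0.000 0.000 0.000
      vertex 22.926 0.000 21.215
      vertex 0.000 0.000 21.215
    endloop
  endfacet
  facet normal 0.0000 0.8703 0.4925
    outer loop
      vertex 0.000 0.000 21.215
      vertex 22.926 0.000 21.215
      vertex 22.926 12.004 0.000
    endloop
  endfacet
  facet normal 0.0000 0.8703 0.4925
    outer loop
      vertex 0.000 0.000 21.215
      vertex 22.926 12.004 0.000
      vertex 0.000 12.004 0.000
    endloop
  endfacet
  facet normal -1.0000 0.0000 0.0000
    outer loop
      vertex 0.000 0.000 21.215
      vertex 0.000 12.004 0.000
      vertex 0.000 0.000 0.000
    endloop
  endfacet
  facet normal 1.0000 0.0000 0.0000
    outer loop
      vertex 22.926 0.000 0.000
      vertex 22.926 12.004 0.000
      vertex 22.926 0.000 21.215
    endloop
  endfacet
endsolid part

The G0 Z moves step by Δz≈3.031 mm. The G1 loops shrink linearly with z, so the solid tapers from its base footprint up to z≈21.2. Closing with a flat bottom cap and the tapered top and triangulating gives 8 facets — a wedge (ramp): 22.9 × 12 mm base, rising to 21.2 mm along the y=0 edge and sloping linearly to z=0 at y=12.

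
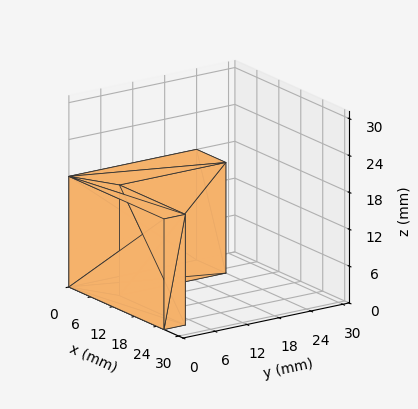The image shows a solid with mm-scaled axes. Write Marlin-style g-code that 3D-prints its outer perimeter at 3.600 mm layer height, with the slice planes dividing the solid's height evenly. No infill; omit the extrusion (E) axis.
Reading the render: the shape is an L-shaped prism: outer 26 × 24 mm, arm thicknesses ≈ 4 mm (horizontal) and 8 mm (vertical), extruded 18 mm in z (dimensions read to the nearest mm from the axis ticks). For the g-code, the solid's height is divided into equal slices at the stated Δz and each level perimeter traced with G1 moves after a G0 lift.

; perimeter-only toolpath
G21 ; units = mm
G90 ; absolute positioning
G28 ; home
; layer 1
G0 Z3.600
G0 X0.000 Y0.000
G1 X26.000 Y0.000
G1 X26.000 Y4.000
G1 X8.000 Y4.000
G1 X8.000 Y24.000
G1 X0.000 Y24.000
G1 X0.000 Y0.000
; layer 2
G0 Z7.200
G0 X0.000 Y0.000
G1 X26.000 Y0.000
G1 X26.000 Y4.000
G1 X8.000 Y4.000
G1 X8.000 Y24.000
G1 X0.000 Y24.000
G1 X0.000 Y0.000
; layer 3
G0 Z10.800
G0 X0.000 Y0.000
G1 X26.000 Y0.000
G1 X26.000 Y4.000
G1 X8.000 Y4.000
G1 X8.000 Y24.000
G1 X0.000 Y24.000
G1 X0.000 Y0.000
; layer 4
G0 Z14.400
G0 X0.000 Y0.000
G1 X26.000 Y0.000
G1 X26.000 Y4.000
G1 X8.000 Y4.000
G1 X8.000 Y24.000
G1 X0.000 Y24.000
G1 X0.000 Y0.000
; layer 5
G0 Z18.000
G0 X0.000 Y0.000
G1 X26.000 Y0.000
G1 X26.000 Y4.000
G1 X8.000 Y4.000
G1 X8.000 Y24.000
G1 X0.000 Y24.000
G1 X0.000 Y0.000
M2 ; end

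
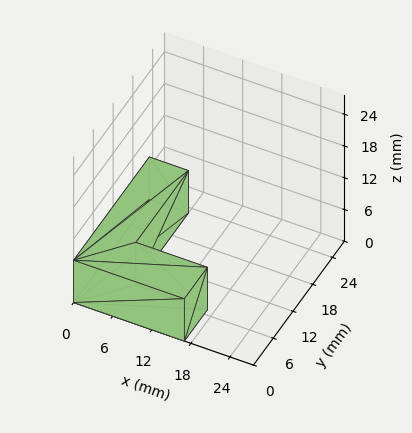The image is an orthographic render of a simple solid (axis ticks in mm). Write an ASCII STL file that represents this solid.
Reading the render: the shape is an L-shaped prism: outer 17 × 23 mm, arm thicknesses ≈ 7 mm (horizontal) and 6 mm (vertical), extruded 8 mm in z (dimensions read to the nearest mm from the axis ticks). For the STL, each face is triangulated and given an outward normal.

solid part
  facet normal 0.0000 0.0000 -1.0000
    outer loop
      vertex 17.000 7.000 0.000
      vertex 17.000 0.000 0.000
      vertex 0.000 0.000 0.000
    endloop
  endfacet
  facet normal 0.0000 0.0000 -1.0000
    outer loop
      vertex 6.000 7.000 0.000
      vertex 17.000 7.000 0.000
      vertex 0.000 0.000 0.000
    endloop
  endfacet
  facet normal 0.0000 0.0000 -1.0000
    outer loop
      vertex 6.000 23.000 0.000
      vertex 6.000 7.000 0.000
      vertex 0.000 0.000 0.000
    endloop
  endfacet
  facet normal 0.0000 0.0000 -1.0000
    outer loop
      vertex 0.000 23.000 0.000
      vertex 6.000 23.000 0.000
      vertex 0.000 0.000 0.000
    endloop
  endfacet
  facet normal 0.0000 0.0000 1.0000
    outer loop
      vertex 0.000 0.000 8.000
      vertex 17.000 0.000 8.000
      vertex 17.000 7.000 8.000
    endloop
  endfacet
  facet normal 0.0000 0.0000 1.0000
    outer loop
      vertex 0.000 0.000 8.000
      vertex 17.000 7.000 8.000
      vertex 6.000 7.000 8.000
    endloop
  endfacet
  facet normal 0.0000 0.0000 1.0000
    outer loop
      vertex 0.000 0.000 8.000
      vertex 6.000 7.000 8.000
      vertex 6.000 23.000 8.000
    endloop
  endfacet
  facet normal 0.0000 0.0000 1.0000
    outer loop
      vertex 0.000 0.000 8.000
      vertex 6.000 23.000 8.000
      vertex 0.000 23.000 8.000
    endloop
  endfacet
  facet normal 0.0000 -1.0000 0.0000
    outer loop
      vertex 0.000 0.000 0.000
      vertex 17.000 0.000 0.000
      vertex 17.000 0.000 8.000
    endloop
  endfacet
  facet normal 0.0000 -1.0000 0.0000
    outer loop
      vertex 0.000 0.000 0.000
      vertex 17.000 0.000 8.000
      vertex 0.000 0.000 8.000
    endloop
  endfacet
  facet normal 1.0000 0.0000 0.0000
    outer loop
      vertex 17.000 0.000 0.000
      vertex 17.000 7.000 0.000
      vertex 17.000 7.000 8.000
    endloop
  endfacet
  facet normal 1.0000 0.0000 0.0000
    outer loop
      vertex 17.000 0.000 0.000
      vertex 17.000 7.000 8.000
      vertex 17.000 0.000 8.000
    endloop
  endfacet
  facet normal 0.0000 1.0000 0.0000
    outer loop
      vertex 17.000 7.000 0.000
      vertex 6.000 7.000 0.000
      vertex 6.000 7.000 8.000
    endloop
  endfacet
  facet normal 0.0000 1.0000 0.0000
    outer loop
      vertex 17.000 7.000 0.000
      vertex 6.000 7.000 8.000
      vertex 17.000 7.000 8.000
    endloop
  endfacet
  facet normal 1.0000 0.0000 0.0000
    outer loop
      vertex 6.000 7.000 0.000
      vertex 6.000 23.000 0.000
      vertex 6.000 23.000 8.000
    endloop
  endfacet
  facet normal 1.0000 0.0000 0.0000
    outer loop
      vertex 6.000 7.000 0.000
      vertex 6.000 23.000 8.000
      vertex 6.000 7.000 8.000
    endloop
  endfacet
  facet normal 0.0000 1.0000 0.0000
    outer loop
      vertex 6.000 23.000 0.000
      vertex 0.000 23.000 0.000
      vertex 0.000 23.000 8.000
    endloop
  endfacet
  facet normal 0.0000 1.0000 0.0000
    outer loop
      vertex 6.000 23.000 0.000
      vertex 0.000 23.000 8.000
      vertex 6.000 23.000 8.000
    endloop
  endfacet
  facet normal -1.0000 0.0000 0.0000
    outer loop
      vertex 0.000 23.000 0.000
      vertex 0.000 0.000 0.000
      vertex 0.000 0.000 8.000
    endloop
  endfacet
  facet normal -1.0000 0.0000 0.0000
    outer loop
      vertex 0.000 23.000 0.000
      vertex 0.000 0.000 8.000
      vertex 0.000 23.000 8.000
    endloop
  endfacet
endsolid part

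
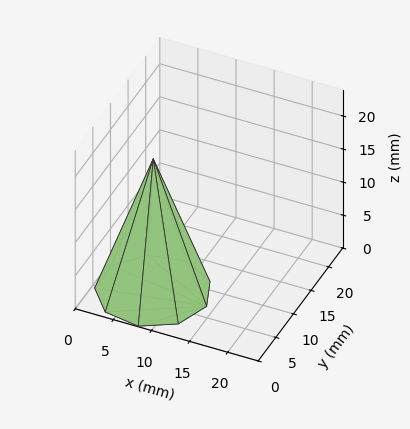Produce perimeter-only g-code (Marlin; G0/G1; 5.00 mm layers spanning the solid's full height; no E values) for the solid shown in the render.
Reading the render: the shape is a regular 9-sided pyramid, base circumscribed radius ≈ 7 mm, apex at z ≈ 20 mm (dimensions read to the nearest mm from the axis ticks). For the g-code, the solid's height is divided into equal slices at the stated Δz and each level perimeter traced with G1 moves after a G0 lift.

; perimeter-only toolpath
G21 ; units = mm
G90 ; absolute positioning
G28 ; home
; layer 1
G0 Z5.00
G0 X12.25 Y7.00
G1 X11.02 Y10.38
G1 X7.92 Y12.17
G1 X4.38 Y11.54
G1 X2.06 Y8.79
G1 X2.06 Y5.21
G1 X4.38 Y2.46
G1 X7.92 Y1.83
G1 X11.02 Y3.62
G1 X12.25 Y7.00
; layer 2
G0 Z10.00
G0 X10.50 Y7.00
G1 X9.68 Y9.25
G1 X7.61 Y10.45
G1 X5.25 Y10.03
G1 X3.71 Y8.20
G1 X3.71 Y5.80
G1 X5.25 Y3.97
G1 X7.61 Y3.56
G1 X9.68 Y4.75
G1 X10.50 Y7.00
; layer 3
G0 Z15.00
G0 X8.75 Y7.00
G1 X8.34 Y8.12
G1 X7.30 Y8.72
G1 X6.12 Y8.52
G1 X5.36 Y7.60
G1 X5.36 Y6.40
G1 X6.12 Y5.49
G1 X7.30 Y5.28
G1 X8.34 Y5.88
G1 X8.75 Y7.00
M2 ; end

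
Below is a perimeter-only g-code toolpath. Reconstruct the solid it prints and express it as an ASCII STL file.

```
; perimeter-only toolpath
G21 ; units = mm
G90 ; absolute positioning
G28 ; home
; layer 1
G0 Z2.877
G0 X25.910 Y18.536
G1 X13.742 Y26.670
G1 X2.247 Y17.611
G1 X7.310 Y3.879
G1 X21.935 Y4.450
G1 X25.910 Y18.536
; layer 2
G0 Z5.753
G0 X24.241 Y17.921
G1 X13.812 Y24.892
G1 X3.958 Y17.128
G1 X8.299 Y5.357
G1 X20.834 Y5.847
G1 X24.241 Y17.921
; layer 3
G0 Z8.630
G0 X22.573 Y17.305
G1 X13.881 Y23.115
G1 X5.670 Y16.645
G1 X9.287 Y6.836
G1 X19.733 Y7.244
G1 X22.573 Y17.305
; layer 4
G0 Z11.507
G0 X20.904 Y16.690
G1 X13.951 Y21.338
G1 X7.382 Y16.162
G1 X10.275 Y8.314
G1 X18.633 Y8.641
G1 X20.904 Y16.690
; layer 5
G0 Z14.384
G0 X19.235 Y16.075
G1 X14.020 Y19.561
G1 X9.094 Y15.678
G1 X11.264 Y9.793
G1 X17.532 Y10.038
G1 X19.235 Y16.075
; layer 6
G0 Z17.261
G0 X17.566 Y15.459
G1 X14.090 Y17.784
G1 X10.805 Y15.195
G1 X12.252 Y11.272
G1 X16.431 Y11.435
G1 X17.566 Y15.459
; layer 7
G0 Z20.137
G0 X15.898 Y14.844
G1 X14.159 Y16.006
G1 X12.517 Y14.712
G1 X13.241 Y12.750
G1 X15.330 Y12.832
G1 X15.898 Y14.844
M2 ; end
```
solid part
  facet normal 0.0000 0.0000 -1.0000
    outer loop
      vertex 0.535 18.094 0.000
      vertex 13.673 28.447 0.000
      vertex 27.579 19.151 0.000
    endloop
  endfacet
  facet normal 0.0000 0.0000 -1.0000
    outer loop
      vertex 6.322 2.400 0.000
      vertex 0.535 18.094 0.000
      vertex 27.579 19.151 0.000
    endloop
  endfacet
  facet normal 0.0000 0.0000 -1.0000
    outer loop
      vertex 23.036 3.053 0.000
      vertex 6.322 2.400 0.000
      vertex 27.579 19.151 0.000
    endloop
  endfacet
  facet normal 0.4970 0.7435 0.4473
    outer loop
      vertex 27.579 19.151 0.000
      vertex 13.673 28.447 0.000
      vertex 14.229 14.229 23.014
    endloop
  endfacet
  facet normal -0.5536 0.7025 0.4474
    outer loop
      vertex 13.673 28.447 0.000
      vertex 0.535 18.094 0.000
      vertex 14.229 14.229 23.014
    endloop
  endfacet
  facet normal -0.8391 -0.3094 0.4473
    outer loop
      vertex 0.535 18.094 0.000
      vertex 6.322 2.400 0.000
      vertex 14.229 14.229 23.014
    endloop
  endfacet
  facet normal 0.0349 -0.8937 0.4473
    outer loop
      vertex 6.322 2.400 0.000
      vertex 23.036 3.053 0.000
      vertex 14.229 14.229 23.014
    endloop
  endfacet
  facet normal 0.8607 -0.2429 0.4473
    outer loop
      vertex 23.036 3.053 0.000
      vertex 27.579 19.151 0.000
      vertex 14.229 14.229 23.014
    endloop
  endfacet
endsolid part

The G0 Z moves step by Δz≈2.877 mm. The G1 loops shrink linearly with z, so the solid tapers from its base footprint up to z≈23. Closing with a flat bottom cap and the tapered top and triangulating gives 8 facets — a regular 5-sided pyramid, base circumscribed radius ≈ 14.2 mm, apex at z ≈ 23 mm.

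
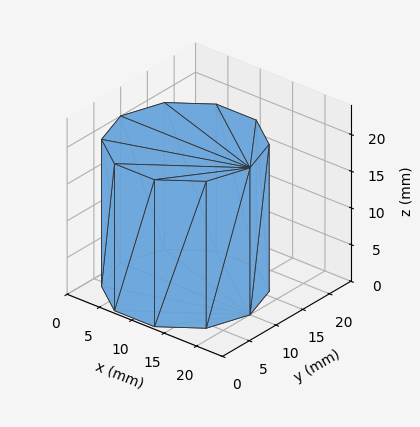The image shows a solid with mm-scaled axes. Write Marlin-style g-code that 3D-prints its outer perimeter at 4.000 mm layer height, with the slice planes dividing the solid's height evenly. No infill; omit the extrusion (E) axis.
Reading the render: the shape is a regular 10-sided prism (a cylinder approximated with 10 flat sides), circumscribed radius ≈ 10 mm, height ≈ 20 mm (dimensions read to the nearest mm from the axis ticks). For the g-code, the solid's height is divided into equal slices at the stated Δz and each level perimeter traced with G1 moves after a G0 lift.

; perimeter-only toolpath
G21 ; units = mm
G90 ; absolute positioning
G28 ; home
; layer 1
G0 Z4.000
G0 X20.000 Y10.000
G1 X18.090 Y15.878
G1 X13.090 Y19.511
G1 X6.910 Y19.511
G1 X1.910 Y15.878
G1 X0.000 Y10.000
G1 X1.910 Y4.122
G1 X6.910 Y0.489
G1 X13.090 Y0.489
G1 X18.090 Y4.122
G1 X20.000 Y10.000
; layer 2
G0 Z8.000
G0 X20.000 Y10.000
G1 X18.090 Y15.878
G1 X13.090 Y19.511
G1 X6.910 Y19.511
G1 X1.910 Y15.878
G1 X0.000 Y10.000
G1 X1.910 Y4.122
G1 X6.910 Y0.489
G1 X13.090 Y0.489
G1 X18.090 Y4.122
G1 X20.000 Y10.000
; layer 3
G0 Z12.000
G0 X20.000 Y10.000
G1 X18.090 Y15.878
G1 X13.090 Y19.511
G1 X6.910 Y19.511
G1 X1.910 Y15.878
G1 X0.000 Y10.000
G1 X1.910 Y4.122
G1 X6.910 Y0.489
G1 X13.090 Y0.489
G1 X18.090 Y4.122
G1 X20.000 Y10.000
; layer 4
G0 Z16.000
G0 X20.000 Y10.000
G1 X18.090 Y15.878
G1 X13.090 Y19.511
G1 X6.910 Y19.511
G1 X1.910 Y15.878
G1 X0.000 Y10.000
G1 X1.910 Y4.122
G1 X6.910 Y0.489
G1 X13.090 Y0.489
G1 X18.090 Y4.122
G1 X20.000 Y10.000
; layer 5
G0 Z20.000
G0 X20.000 Y10.000
G1 X18.090 Y15.878
G1 X13.090 Y19.511
G1 X6.910 Y19.511
G1 X1.910 Y15.878
G1 X0.000 Y10.000
G1 X1.910 Y4.122
G1 X6.910 Y0.489
G1 X13.090 Y0.489
G1 X18.090 Y4.122
G1 X20.000 Y10.000
M2 ; end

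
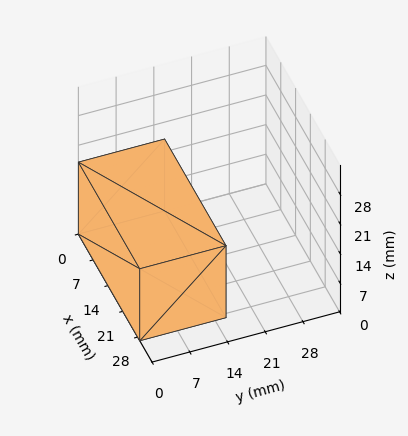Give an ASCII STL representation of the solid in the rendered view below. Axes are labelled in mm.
Reading the render: the shape is a rectangular box, roughly 29 × 16 mm footprint and 17 mm tall (dimensions read to the nearest mm from the axis ticks). For the STL, each face is triangulated and given an outward normal.

solid part
  facet normal 0.0000 0.0000 -1.0000
    outer loop
      vertex 29.00 16.00 0.00
      vertex 29.00 0.00 0.00
      vertex 0.00 0.00 0.00
    endloop
  endfacet
  facet normal 0.0000 0.0000 -1.0000
    outer loop
      vertex 0.00 16.00 0.00
      vertex 29.00 16.00 0.00
      vertex 0.00 0.00 0.00
    endloop
  endfacet
  facet normal 0.0000 0.0000 1.0000
    outer loop
      vertex 0.00 0.00 17.00
      vertex 29.00 0.00 17.00
      vertex 29.00 16.00 17.00
    endloop
  endfacet
  facet normal 0.0000 0.0000 1.0000
    outer loop
      vertex 0.00 0.00 17.00
      vertex 29.00 16.00 17.00
      vertex 0.00 16.00 17.00
    endloop
  endfacet
  facet normal 0.0000 -1.0000 0.0000
    outer loop
      vertex 0.00 0.00 0.00
      vertex 29.00 0.00 0.00
      vertex 29.00 0.00 17.00
    endloop
  endfacet
  facet normal 0.0000 -1.0000 0.0000
    outer loop
      vertex 0.00 0.00 0.00
      vertex 29.00 0.00 17.00
      vertex 0.00 0.00 17.00
    endloop
  endfacet
  facet normal 0.0000 1.0000 0.0000
    outer loop
      vertex 29.00 16.00 17.00
      vertex 29.00 16.00 0.00
      vertex 0.00 16.00 0.00
    endloop
  endfacet
  facet normal 0.0000 1.0000 0.0000
    outer loop
      vertex 0.00 16.00 17.00
      vertex 29.00 16.00 17.00
      vertex 0.00 16.00 0.00
    endloop
  endfacet
  facet normal -1.0000 0.0000 0.0000
    outer loop
      vertex 0.00 16.00 17.00
      vertex 0.00 16.00 0.00
      vertex 0.00 0.00 0.00
    endloop
  endfacet
  facet normal -1.0000 0.0000 0.0000
    outer loop
      vertex 0.00 0.00 17.00
      vertex 0.00 16.00 17.00
      vertex 0.00 0.00 0.00
    endloop
  endfacet
  facet normal 1.0000 0.0000 0.0000
    outer loop
      vertex 29.00 0.00 0.00
      vertex 29.00 16.00 0.00
      vertex 29.00 16.00 17.00
    endloop
  endfacet
  facet normal 1.0000 0.0000 0.0000
    outer loop
      vertex 29.00 0.00 0.00
      vertex 29.00 16.00 17.00
      vertex 29.00 0.00 17.00
    endloop
  endfacet
endsolid part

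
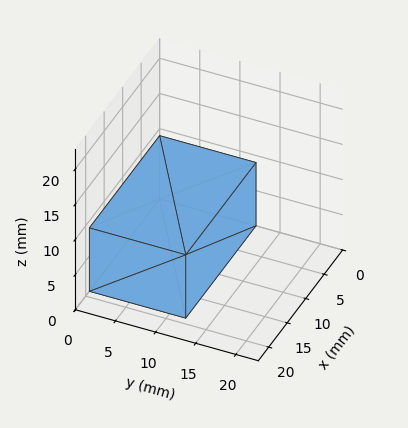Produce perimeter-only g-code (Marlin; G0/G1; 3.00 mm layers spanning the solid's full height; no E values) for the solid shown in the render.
Reading the render: the shape is a rectangular box, roughly 19 × 12 mm footprint and 9 mm tall (dimensions read to the nearest mm from the axis ticks). For the g-code, the solid's height is divided into equal slices at the stated Δz and each level perimeter traced with G1 moves after a G0 lift.

; perimeter-only toolpath
G21 ; units = mm
G90 ; absolute positioning
G28 ; home
; layer 1
G0 Z3.00
G0 X0.00 Y0.00
G1 X19.00 Y0.00
G1 X19.00 Y12.00
G1 X0.00 Y12.00
G1 X0.00 Y0.00
; layer 2
G0 Z6.00
G0 X0.00 Y0.00
G1 X19.00 Y0.00
G1 X19.00 Y12.00
G1 X0.00 Y12.00
G1 X0.00 Y0.00
; layer 3
G0 Z9.00
G0 X0.00 Y0.00
G1 X19.00 Y0.00
G1 X19.00 Y12.00
G1 X0.00 Y12.00
G1 X0.00 Y0.00
M2 ; end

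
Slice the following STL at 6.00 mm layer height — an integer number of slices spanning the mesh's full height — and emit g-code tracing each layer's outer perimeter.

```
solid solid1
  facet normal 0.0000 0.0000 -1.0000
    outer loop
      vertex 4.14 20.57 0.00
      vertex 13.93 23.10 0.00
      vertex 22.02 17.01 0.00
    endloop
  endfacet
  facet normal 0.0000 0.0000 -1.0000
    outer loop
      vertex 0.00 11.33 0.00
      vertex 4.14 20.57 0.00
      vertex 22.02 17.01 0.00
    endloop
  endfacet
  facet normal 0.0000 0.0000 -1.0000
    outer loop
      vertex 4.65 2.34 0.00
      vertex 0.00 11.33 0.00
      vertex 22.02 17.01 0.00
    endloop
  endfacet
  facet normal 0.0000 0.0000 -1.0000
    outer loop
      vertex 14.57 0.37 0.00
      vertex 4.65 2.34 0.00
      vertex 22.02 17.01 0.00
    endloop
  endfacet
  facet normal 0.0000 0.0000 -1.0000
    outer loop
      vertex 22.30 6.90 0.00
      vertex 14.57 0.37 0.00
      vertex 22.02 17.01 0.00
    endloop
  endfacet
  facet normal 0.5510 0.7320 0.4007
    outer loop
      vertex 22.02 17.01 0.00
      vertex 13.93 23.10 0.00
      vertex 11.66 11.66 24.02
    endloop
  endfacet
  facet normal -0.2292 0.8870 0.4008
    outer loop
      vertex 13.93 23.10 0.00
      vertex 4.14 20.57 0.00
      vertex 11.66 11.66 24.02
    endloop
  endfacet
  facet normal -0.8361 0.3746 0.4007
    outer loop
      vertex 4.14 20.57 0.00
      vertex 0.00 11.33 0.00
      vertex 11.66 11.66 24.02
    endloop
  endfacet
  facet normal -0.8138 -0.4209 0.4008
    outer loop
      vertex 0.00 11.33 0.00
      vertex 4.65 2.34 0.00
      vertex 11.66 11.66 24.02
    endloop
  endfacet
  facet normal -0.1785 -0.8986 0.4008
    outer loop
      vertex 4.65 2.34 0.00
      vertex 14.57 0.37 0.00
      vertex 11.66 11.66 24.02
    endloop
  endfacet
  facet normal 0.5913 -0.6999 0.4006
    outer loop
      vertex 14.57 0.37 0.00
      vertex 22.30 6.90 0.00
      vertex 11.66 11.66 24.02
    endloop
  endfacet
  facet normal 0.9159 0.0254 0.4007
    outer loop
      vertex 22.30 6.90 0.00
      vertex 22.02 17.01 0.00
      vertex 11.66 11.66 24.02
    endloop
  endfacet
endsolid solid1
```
; perimeter-only toolpath
G21 ; units = mm
G90 ; absolute positioning
G28 ; home
; layer 1
G0 Z6.00
G0 X19.43 Y15.67
G1 X13.36 Y20.24
G1 X6.02 Y18.34
G1 X2.92 Y11.41
G1 X6.40 Y4.67
G1 X13.84 Y3.19
G1 X19.64 Y8.09
G1 X19.43 Y15.67
; layer 2
G0 Z12.01
G0 X16.84 Y14.34
G1 X12.79 Y17.38
G1 X7.90 Y16.12
G1 X5.83 Y11.50
G1 X8.16 Y7.00
G1 X13.12 Y6.01
G1 X16.98 Y9.28
G1 X16.84 Y14.34
; layer 3
G0 Z18.02
G0 X14.25 Y13.00
G1 X12.23 Y14.52
G1 X9.78 Y13.89
G1 X8.75 Y11.58
G1 X9.91 Y9.33
G1 X12.39 Y8.84
G1 X14.32 Y10.47
G1 X14.25 Y13.00
M2 ; end

The solid is a regular 7-sided pyramid, base circumscribed radius ≈ 11.7 mm, apex at z ≈ 24 mm. Slicing at Δz = 6.00 mm — 4 equal slices spanning the solid's height, so layer i sits at z = i·h/4 — gives 3 non-empty perimeters. Each is a 7-segment closed polygon; G0 lifts to the layer z and rapids to the start vertex, then G1 traces the edges. The cross-section shrinks linearly with z (the slice at the apex is degenerate and omitted).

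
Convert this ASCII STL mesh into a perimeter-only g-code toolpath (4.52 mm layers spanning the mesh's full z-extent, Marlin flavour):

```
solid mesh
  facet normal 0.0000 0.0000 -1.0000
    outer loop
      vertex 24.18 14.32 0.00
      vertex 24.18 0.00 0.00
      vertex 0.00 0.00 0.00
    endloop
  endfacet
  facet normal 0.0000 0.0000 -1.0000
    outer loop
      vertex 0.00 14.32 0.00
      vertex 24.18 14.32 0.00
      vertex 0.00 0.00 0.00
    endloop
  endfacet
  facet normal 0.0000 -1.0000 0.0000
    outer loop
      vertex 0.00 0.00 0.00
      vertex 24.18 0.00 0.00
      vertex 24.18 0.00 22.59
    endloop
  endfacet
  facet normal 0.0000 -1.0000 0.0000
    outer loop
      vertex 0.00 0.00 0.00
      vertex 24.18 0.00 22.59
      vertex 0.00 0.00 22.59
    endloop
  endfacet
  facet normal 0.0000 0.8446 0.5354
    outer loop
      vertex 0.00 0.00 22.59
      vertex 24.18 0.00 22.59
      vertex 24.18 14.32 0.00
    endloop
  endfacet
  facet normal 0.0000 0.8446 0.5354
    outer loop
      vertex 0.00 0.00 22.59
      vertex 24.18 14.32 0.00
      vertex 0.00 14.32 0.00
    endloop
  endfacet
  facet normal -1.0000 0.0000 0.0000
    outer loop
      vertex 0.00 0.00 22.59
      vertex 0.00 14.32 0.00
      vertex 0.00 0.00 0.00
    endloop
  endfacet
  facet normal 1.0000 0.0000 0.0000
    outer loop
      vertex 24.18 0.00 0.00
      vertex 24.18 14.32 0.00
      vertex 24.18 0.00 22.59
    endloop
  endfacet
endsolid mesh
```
; perimeter-only toolpath
G21 ; units = mm
G90 ; absolute positioning
G28 ; home
; layer 1
G0 Z4.52
G0 X0.00 Y0.00
G1 X24.18 Y0.00
G1 X24.18 Y11.46
G1 X0.00 Y11.46
G1 X0.00 Y0.00
; layer 2
G0 Z9.04
G0 X0.00 Y0.00
G1 X24.18 Y0.00
G1 X24.18 Y8.59
G1 X0.00 Y8.59
G1 X0.00 Y0.00
; layer 3
G0 Z13.55
G0 X0.00 Y0.00
G1 X24.18 Y0.00
G1 X24.18 Y5.73
G1 X0.00 Y5.73
G1 X0.00 Y0.00
; layer 4
G0 Z18.07
G0 X0.00 Y0.00
G1 X24.18 Y0.00
G1 X24.18 Y2.86
G1 X0.00 Y2.86
G1 X0.00 Y0.00
M2 ; end

The solid is a wedge (ramp): 24.2 × 14.3 mm base, rising to 22.6 mm along the y=0 edge and sloping linearly to z=0 at y=14.3. Slicing at Δz = 4.52 mm — 5 equal slices spanning the solid's height, so layer i sits at z = i·h/5 — gives 4 non-empty perimeters. Each is a 4-segment closed polygon; G0 lifts to the layer z and rapids to the start vertex, then G1 traces the edges. The cross-section shrinks linearly with z (the slice at the apex is degenerate and omitted).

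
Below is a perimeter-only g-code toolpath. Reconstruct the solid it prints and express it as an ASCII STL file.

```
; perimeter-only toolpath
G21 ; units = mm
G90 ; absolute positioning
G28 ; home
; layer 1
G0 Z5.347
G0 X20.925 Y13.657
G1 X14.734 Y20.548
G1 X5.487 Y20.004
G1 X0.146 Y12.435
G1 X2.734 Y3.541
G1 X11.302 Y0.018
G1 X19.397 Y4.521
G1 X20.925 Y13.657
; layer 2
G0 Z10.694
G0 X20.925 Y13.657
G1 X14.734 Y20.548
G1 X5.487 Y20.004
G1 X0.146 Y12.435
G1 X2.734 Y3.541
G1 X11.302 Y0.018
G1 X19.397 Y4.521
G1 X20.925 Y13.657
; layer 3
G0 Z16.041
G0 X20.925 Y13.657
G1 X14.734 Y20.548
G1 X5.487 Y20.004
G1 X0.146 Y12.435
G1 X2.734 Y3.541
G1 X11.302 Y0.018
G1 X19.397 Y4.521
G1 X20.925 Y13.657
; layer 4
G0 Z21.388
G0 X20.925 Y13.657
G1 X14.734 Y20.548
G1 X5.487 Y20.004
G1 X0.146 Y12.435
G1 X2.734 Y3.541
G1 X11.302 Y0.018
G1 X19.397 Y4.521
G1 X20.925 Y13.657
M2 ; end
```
solid part
  facet normal 0.0000 0.0000 -1.0000
    outer loop
      vertex 5.487 20.004 0.000
      vertex 14.734 20.548 0.000
      vertex 20.925 13.657 0.000
    endloop
  endfacet
  facet normal 0.0000 0.0000 -1.0000
    outer loop
      vertex 0.146 12.435 0.000
      vertex 5.487 20.004 0.000
      vertex 20.925 13.657 0.000
    endloop
  endfacet
  facet normal 0.0000 0.0000 -1.0000
    outer loop
      vertex 2.734 3.541 0.000
      vertex 0.146 12.435 0.000
      vertex 20.925 13.657 0.000
    endloop
  endfacet
  facet normal 0.0000 0.0000 -1.0000
    outer loop
      vertex 11.302 0.018 0.000
      vertex 2.734 3.541 0.000
      vertex 20.925 13.657 0.000
    endloop
  endfacet
  facet normal 0.0000 0.0000 -1.0000
    outer loop
      vertex 19.397 4.521 0.000
      vertex 11.302 0.018 0.000
      vertex 20.925 13.657 0.000
    endloop
  endfacet
  facet normal 0.0000 0.0000 1.0000
    outer loop
      vertex 20.925 13.657 21.388
      vertex 14.734 20.548 21.388
      vertex 5.487 20.004 21.388
    endloop
  endfacet
  facet normal 0.0000 0.0000 1.0000
    outer loop
      vertex 20.925 13.657 21.388
      vertex 5.487 20.004 21.388
      vertex 0.146 12.435 21.388
    endloop
  endfacet
  facet normal 0.0000 0.0000 1.0000
    outer loop
      vertex 20.925 13.657 21.388
      vertex 0.146 12.435 21.388
      vertex 2.734 3.541 21.388
    endloop
  endfacet
  facet normal 0.0000 0.0000 1.0000
    outer loop
      vertex 20.925 13.657 21.388
      vertex 2.734 3.541 21.388
      vertex 11.302 0.018 21.388
    endloop
  endfacet
  facet normal 0.0000 0.0000 1.0000
    outer loop
      vertex 20.925 13.657 21.388
      vertex 11.302 0.018 21.388
      vertex 19.397 4.521 21.388
    endloop
  endfacet
  facet normal 0.7439 0.6683 0.0000
    outer loop
      vertex 20.925 13.657 0.000
      vertex 14.734 20.548 0.000
      vertex 14.734 20.548 21.388
    endloop
  endfacet
  facet normal 0.7439 0.6683 0.0000
    outer loop
      vertex 20.925 13.657 0.000
      vertex 14.734 20.548 21.388
      vertex 20.925 13.657 21.388
    endloop
  endfacet
  facet normal -0.0587 0.9983 0.0000
    outer loop
      vertex 14.734 20.548 0.000
      vertex 5.487 20.004 0.000
      vertex 5.487 20.004 21.388
    endloop
  endfacet
  facet normal -0.0587 0.9983 0.0000
    outer loop
      vertex 14.734 20.548 0.000
      vertex 5.487 20.004 21.388
      vertex 14.734 20.548 21.388
    endloop
  endfacet
  facet normal -0.8171 0.5766 0.0000
    outer loop
      vertex 5.487 20.004 0.000
      vertex 0.146 12.435 0.000
      vertex 0.146 12.435 21.388
    endloop
  endfacet
  facet normal -0.8171 0.5766 0.0000
    outer loop
      vertex 5.487 20.004 0.000
      vertex 0.146 12.435 21.388
      vertex 5.487 20.004 21.388
    endloop
  endfacet
  facet normal -0.9602 -0.2794 0.0000
    outer loop
      vertex 0.146 12.435 0.000
      vertex 2.734 3.541 0.000
      vertex 2.734 3.541 21.388
    endloop
  endfacet
  facet normal -0.9602 -0.2794 0.0000
    outer loop
      vertex 0.146 12.435 0.000
      vertex 2.734 3.541 21.388
      vertex 0.146 12.435 21.388
    endloop
  endfacet
  facet normal -0.3803 -0.9249 0.0000
    outer loop
      vertex 2.734 3.541 0.000
      vertex 11.302 0.018 0.000
      vertex 11.302 0.018 21.388
    endloop
  endfacet
  facet normal -0.3803 -0.9249 0.0000
    outer loop
      vertex 2.734 3.541 0.000
      vertex 11.302 0.018 21.388
      vertex 2.734 3.541 21.388
    endloop
  endfacet
  facet normal 0.4861 -0.8739 0.0000
    outer loop
      vertex 11.302 0.018 0.000
      vertex 19.397 4.521 0.000
      vertex 19.397 4.521 21.388
    endloop
  endfacet
  facet normal 0.4861 -0.8739 0.0000
    outer loop
      vertex 11.302 0.018 0.000
      vertex 19.397 4.521 21.388
      vertex 11.302 0.018 21.388
    endloop
  endfacet
  facet normal 0.9863 -0.1650 0.0000
    outer loop
      vertex 19.397 4.521 0.000
      vertex 20.925 13.657 0.000
      vertex 20.925 13.657 21.388
    endloop
  endfacet
  facet normal 0.9863 -0.1650 0.0000
    outer loop
      vertex 19.397 4.521 0.000
      vertex 20.925 13.657 21.388
      vertex 19.397 4.521 21.388
    endloop
  endfacet
endsolid part

The G0 Z moves step by Δz≈5.347 mm. Every layer's G1 loop is the same polygon, so the solid is a straight extrusion of it from z=0 to z≈21.4. Closing with flat bottom and top caps and triangulating gives 24 facets — a regular 7-sided prism (a cylinder approximated with 7 flat sides), circumscribed radius ≈ 10.7 mm, height ≈ 21.4 mm.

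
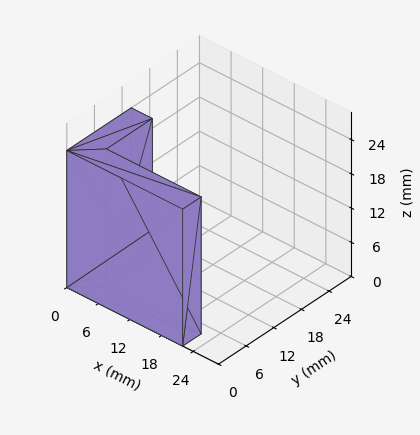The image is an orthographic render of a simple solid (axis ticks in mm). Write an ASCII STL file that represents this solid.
Reading the render: the shape is an L-shaped prism: outer 22 × 14 mm, arm thicknesses ≈ 4 mm (horizontal) and 4 mm (vertical), extruded 24 mm in z (dimensions read to the nearest mm from the axis ticks). For the STL, each face is triangulated and given an outward normal.

solid part
  facet normal 0.0000 0.0000 -1.0000
    outer loop
      vertex 22.0 4.0 0.0
      vertex 22.0 0.0 0.0
      vertex 0.0 0.0 0.0
    endloop
  endfacet
  facet normal 0.0000 0.0000 -1.0000
    outer loop
      vertex 4.0 4.0 0.0
      vertex 22.0 4.0 0.0
      vertex 0.0 0.0 0.0
    endloop
  endfacet
  facet normal 0.0000 0.0000 -1.0000
    outer loop
      vertex 4.0 14.0 0.0
      vertex 4.0 4.0 0.0
      vertex 0.0 0.0 0.0
    endloop
  endfacet
  facet normal 0.0000 0.0000 -1.0000
    outer loop
      vertex 0.0 14.0 0.0
      vertex 4.0 14.0 0.0
      vertex 0.0 0.0 0.0
    endloop
  endfacet
  facet normal 0.0000 0.0000 1.0000
    outer loop
      vertex 0.0 0.0 24.0
      vertex 22.0 0.0 24.0
      vertex 22.0 4.0 24.0
    endloop
  endfacet
  facet normal 0.0000 0.0000 1.0000
    outer loop
      vertex 0.0 0.0 24.0
      vertex 22.0 4.0 24.0
      vertex 4.0 4.0 24.0
    endloop
  endfacet
  facet normal 0.0000 0.0000 1.0000
    outer loop
      vertex 0.0 0.0 24.0
      vertex 4.0 4.0 24.0
      vertex 4.0 14.0 24.0
    endloop
  endfacet
  facet normal 0.0000 0.0000 1.0000
    outer loop
      vertex 0.0 0.0 24.0
      vertex 4.0 14.0 24.0
      vertex 0.0 14.0 24.0
    endloop
  endfacet
  facet normal 0.0000 -1.0000 0.0000
    outer loop
      vertex 0.0 0.0 0.0
      vertex 22.0 0.0 0.0
      vertex 22.0 0.0 24.0
    endloop
  endfacet
  facet normal 0.0000 -1.0000 0.0000
    outer loop
      vertex 0.0 0.0 0.0
      vertex 22.0 0.0 24.0
      vertex 0.0 0.0 24.0
    endloop
  endfacet
  facet normal 1.0000 0.0000 0.0000
    outer loop
      vertex 22.0 0.0 0.0
      vertex 22.0 4.0 0.0
      vertex 22.0 4.0 24.0
    endloop
  endfacet
  facet normal 1.0000 0.0000 0.0000
    outer loop
      vertex 22.0 0.0 0.0
      vertex 22.0 4.0 24.0
      vertex 22.0 0.0 24.0
    endloop
  endfacet
  facet normal 0.0000 1.0000 0.0000
    outer loop
      vertex 22.0 4.0 0.0
      vertex 4.0 4.0 0.0
      vertex 4.0 4.0 24.0
    endloop
  endfacet
  facet normal 0.0000 1.0000 0.0000
    outer loop
      vertex 22.0 4.0 0.0
      vertex 4.0 4.0 24.0
      vertex 22.0 4.0 24.0
    endloop
  endfacet
  facet normal 1.0000 0.0000 0.0000
    outer loop
      vertex 4.0 4.0 0.0
      vertex 4.0 14.0 0.0
      vertex 4.0 14.0 24.0
    endloop
  endfacet
  facet normal 1.0000 0.0000 0.0000
    outer loop
      vertex 4.0 4.0 0.0
      vertex 4.0 14.0 24.0
      vertex 4.0 4.0 24.0
    endloop
  endfacet
  facet normal 0.0000 1.0000 0.0000
    outer loop
      vertex 4.0 14.0 0.0
      vertex 0.0 14.0 0.0
      vertex 0.0 14.0 24.0
    endloop
  endfacet
  facet normal 0.0000 1.0000 0.0000
    outer loop
      vertex 4.0 14.0 0.0
      vertex 0.0 14.0 24.0
      vertex 4.0 14.0 24.0
    endloop
  endfacet
  facet normal -1.0000 0.0000 0.0000
    outer loop
      vertex 0.0 14.0 0.0
      vertex 0.0 0.0 0.0
      vertex 0.0 0.0 24.0
    endloop
  endfacet
  facet normal -1.0000 0.0000 0.0000
    outer loop
      vertex 0.0 14.0 0.0
      vertex 0.0 0.0 24.0
      vertex 0.0 14.0 24.0
    endloop
  endfacet
endsolid part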